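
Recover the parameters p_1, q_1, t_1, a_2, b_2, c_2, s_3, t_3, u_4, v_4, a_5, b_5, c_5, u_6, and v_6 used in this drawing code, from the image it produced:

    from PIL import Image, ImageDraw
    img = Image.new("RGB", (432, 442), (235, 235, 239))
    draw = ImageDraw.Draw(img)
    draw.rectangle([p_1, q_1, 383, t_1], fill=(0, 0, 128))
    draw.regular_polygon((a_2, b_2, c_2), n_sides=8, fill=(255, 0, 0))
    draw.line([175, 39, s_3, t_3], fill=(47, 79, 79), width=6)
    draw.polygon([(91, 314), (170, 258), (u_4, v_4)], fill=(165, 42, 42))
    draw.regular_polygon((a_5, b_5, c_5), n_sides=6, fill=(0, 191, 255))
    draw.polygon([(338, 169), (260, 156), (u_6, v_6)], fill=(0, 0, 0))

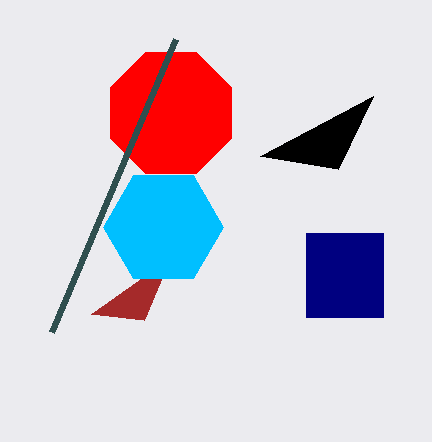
p_1 = 306, q_1 = 233, t_1 = 317, a_2 = 171, b_2 = 113, c_2 = 66, s_3 = 51, t_3 = 332, u_4 = 144, v_4 = 320, a_5 = 163, b_5 = 227, c_5 = 60, u_6 = 373, v_6 = 96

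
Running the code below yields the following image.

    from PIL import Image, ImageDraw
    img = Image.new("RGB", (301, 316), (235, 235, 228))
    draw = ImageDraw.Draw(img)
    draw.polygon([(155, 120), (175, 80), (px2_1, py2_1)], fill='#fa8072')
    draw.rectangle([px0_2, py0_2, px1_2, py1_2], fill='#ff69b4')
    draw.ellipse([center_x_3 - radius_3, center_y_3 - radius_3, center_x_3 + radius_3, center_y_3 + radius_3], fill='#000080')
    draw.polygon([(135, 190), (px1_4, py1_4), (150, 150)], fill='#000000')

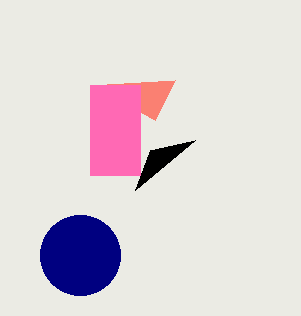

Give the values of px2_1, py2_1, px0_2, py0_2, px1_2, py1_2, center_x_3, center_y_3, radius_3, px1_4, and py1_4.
px2_1 = 90
py2_1 = 85
px0_2 = 90
py0_2 = 85
px1_2 = 140
py1_2 = 175
center_x_3 = 80
center_y_3 = 255
radius_3 = 40
px1_4 = 195
py1_4 = 140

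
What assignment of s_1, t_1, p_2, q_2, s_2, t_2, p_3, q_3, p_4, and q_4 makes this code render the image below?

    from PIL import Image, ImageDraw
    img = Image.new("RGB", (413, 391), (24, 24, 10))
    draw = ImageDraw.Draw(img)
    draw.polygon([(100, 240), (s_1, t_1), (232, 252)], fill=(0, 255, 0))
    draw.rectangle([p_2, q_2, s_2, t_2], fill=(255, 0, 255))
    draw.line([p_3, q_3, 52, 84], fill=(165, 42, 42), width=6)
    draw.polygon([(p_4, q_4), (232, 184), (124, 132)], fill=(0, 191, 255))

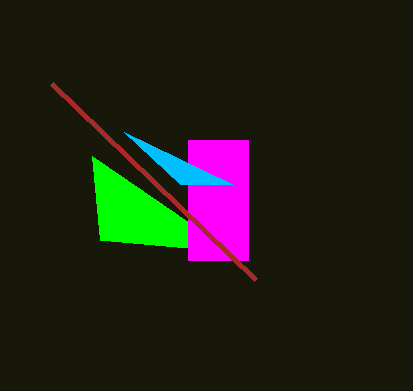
s_1 = 92, t_1 = 156, p_2 = 188, q_2 = 140, s_2 = 248, t_2 = 260, p_3 = 256, q_3 = 280, p_4 = 180, q_4 = 184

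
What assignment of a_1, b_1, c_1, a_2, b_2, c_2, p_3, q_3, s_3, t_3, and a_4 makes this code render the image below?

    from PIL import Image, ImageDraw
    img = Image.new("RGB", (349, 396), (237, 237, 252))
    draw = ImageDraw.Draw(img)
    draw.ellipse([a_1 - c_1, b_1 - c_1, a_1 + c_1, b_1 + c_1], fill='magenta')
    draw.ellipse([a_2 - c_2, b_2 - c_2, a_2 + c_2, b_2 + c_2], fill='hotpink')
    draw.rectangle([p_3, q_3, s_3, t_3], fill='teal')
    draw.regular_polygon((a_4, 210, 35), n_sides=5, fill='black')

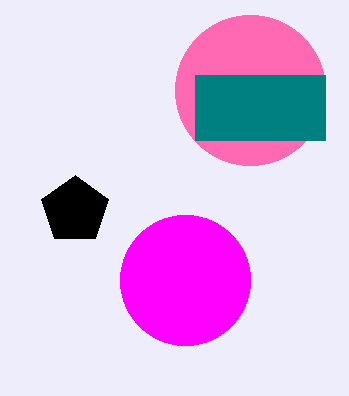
a_1 = 185; b_1 = 280; c_1 = 65; a_2 = 250; b_2 = 90; c_2 = 75; p_3 = 195; q_3 = 75; s_3 = 325; t_3 = 140; a_4 = 75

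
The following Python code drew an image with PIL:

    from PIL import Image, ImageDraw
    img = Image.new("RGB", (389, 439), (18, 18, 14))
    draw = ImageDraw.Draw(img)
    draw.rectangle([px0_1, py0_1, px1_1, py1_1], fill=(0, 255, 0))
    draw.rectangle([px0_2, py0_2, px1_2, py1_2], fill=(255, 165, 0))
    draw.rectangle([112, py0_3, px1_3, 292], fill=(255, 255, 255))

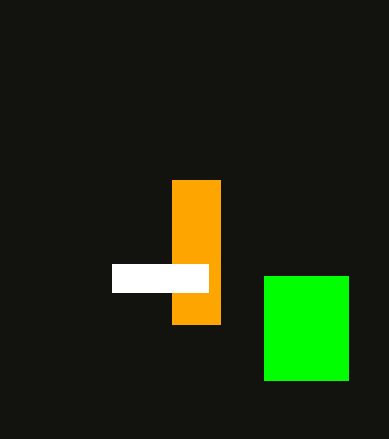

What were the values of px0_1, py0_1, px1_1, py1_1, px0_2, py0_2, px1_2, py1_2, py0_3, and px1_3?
px0_1 = 264, py0_1 = 276, px1_1 = 348, py1_1 = 380, px0_2 = 172, py0_2 = 180, px1_2 = 220, py1_2 = 324, py0_3 = 264, px1_3 = 208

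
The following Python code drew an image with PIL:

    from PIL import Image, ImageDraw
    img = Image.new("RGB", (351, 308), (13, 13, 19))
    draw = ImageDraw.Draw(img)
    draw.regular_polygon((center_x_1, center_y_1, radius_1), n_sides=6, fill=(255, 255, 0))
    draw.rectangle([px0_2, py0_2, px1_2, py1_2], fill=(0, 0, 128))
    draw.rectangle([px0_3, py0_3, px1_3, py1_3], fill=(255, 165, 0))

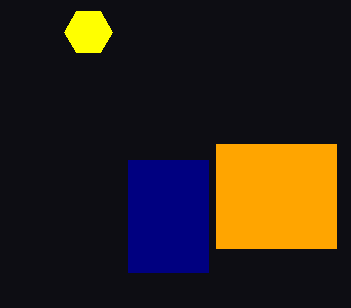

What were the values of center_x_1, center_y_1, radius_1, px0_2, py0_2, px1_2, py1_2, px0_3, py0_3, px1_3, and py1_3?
center_x_1 = 88, center_y_1 = 32, radius_1 = 24, px0_2 = 128, py0_2 = 160, px1_2 = 208, py1_2 = 272, px0_3 = 216, py0_3 = 144, px1_3 = 336, py1_3 = 248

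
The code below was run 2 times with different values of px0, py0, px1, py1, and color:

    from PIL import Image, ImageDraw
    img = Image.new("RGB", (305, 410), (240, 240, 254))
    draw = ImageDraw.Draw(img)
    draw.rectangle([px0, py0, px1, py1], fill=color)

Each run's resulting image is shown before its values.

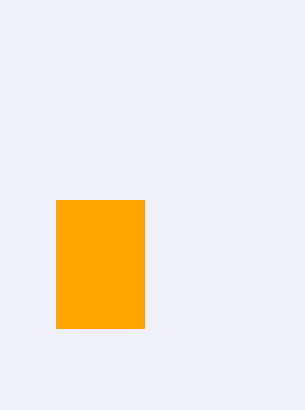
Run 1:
px0 = 56
py0 = 200
px1 = 144
py1 = 328
color = 'orange'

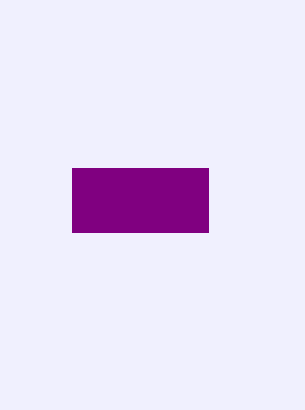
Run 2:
px0 = 72; py0 = 168; px1 = 208; py1 = 232; color = 'purple'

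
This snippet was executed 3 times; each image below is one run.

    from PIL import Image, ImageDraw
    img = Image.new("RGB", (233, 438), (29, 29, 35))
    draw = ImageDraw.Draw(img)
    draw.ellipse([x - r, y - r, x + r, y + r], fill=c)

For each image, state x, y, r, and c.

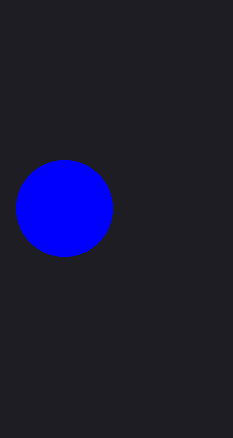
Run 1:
x = 64
y = 208
r = 48
c = 'blue'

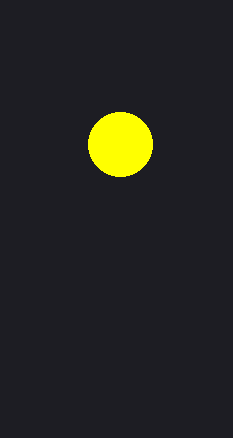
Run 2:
x = 120
y = 144
r = 32
c = 'yellow'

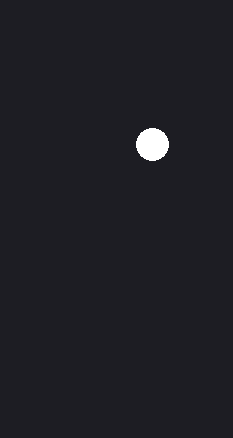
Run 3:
x = 152; y = 144; r = 16; c = 'white'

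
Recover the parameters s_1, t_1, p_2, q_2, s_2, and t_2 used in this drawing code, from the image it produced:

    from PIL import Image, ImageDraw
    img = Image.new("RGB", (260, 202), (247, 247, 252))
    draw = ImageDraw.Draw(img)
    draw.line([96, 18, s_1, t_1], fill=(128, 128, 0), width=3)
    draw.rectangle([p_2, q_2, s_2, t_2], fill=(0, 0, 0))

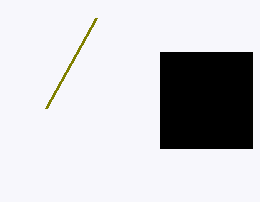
s_1 = 46; t_1 = 108; p_2 = 160; q_2 = 52; s_2 = 252; t_2 = 148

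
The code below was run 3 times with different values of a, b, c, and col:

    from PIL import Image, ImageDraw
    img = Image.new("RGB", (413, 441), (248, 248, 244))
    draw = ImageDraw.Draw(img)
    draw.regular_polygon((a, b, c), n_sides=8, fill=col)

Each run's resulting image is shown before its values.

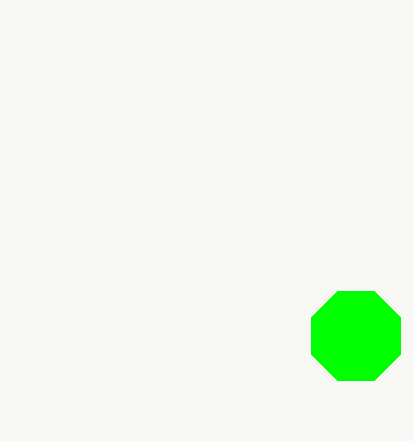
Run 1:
a = 356; b = 336; c = 48; col = 'lime'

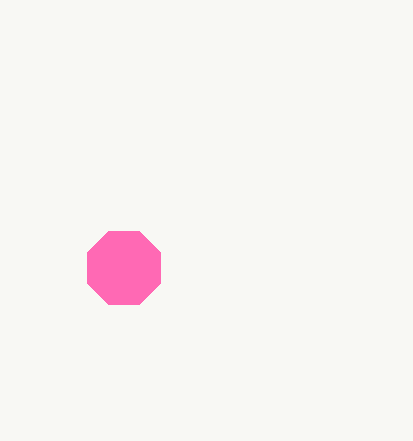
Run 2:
a = 124, b = 268, c = 40, col = 'hotpink'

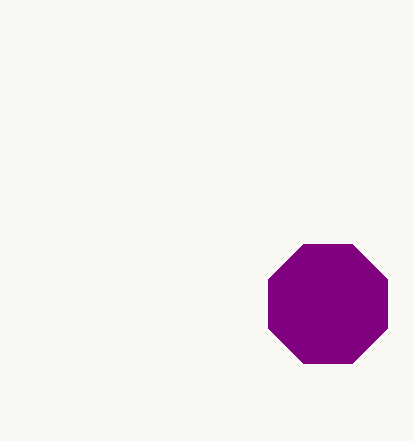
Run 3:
a = 328, b = 304, c = 64, col = 'purple'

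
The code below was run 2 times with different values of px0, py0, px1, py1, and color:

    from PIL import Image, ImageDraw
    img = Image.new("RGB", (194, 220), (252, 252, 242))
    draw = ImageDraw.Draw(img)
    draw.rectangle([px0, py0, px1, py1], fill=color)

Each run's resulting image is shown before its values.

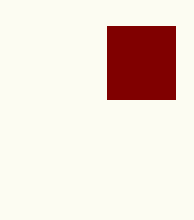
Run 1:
px0 = 107; py0 = 26; px1 = 175; py1 = 99; color = 'maroon'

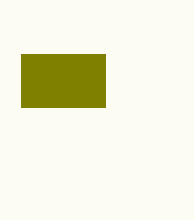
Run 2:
px0 = 21; py0 = 54; px1 = 105; py1 = 107; color = 'olive'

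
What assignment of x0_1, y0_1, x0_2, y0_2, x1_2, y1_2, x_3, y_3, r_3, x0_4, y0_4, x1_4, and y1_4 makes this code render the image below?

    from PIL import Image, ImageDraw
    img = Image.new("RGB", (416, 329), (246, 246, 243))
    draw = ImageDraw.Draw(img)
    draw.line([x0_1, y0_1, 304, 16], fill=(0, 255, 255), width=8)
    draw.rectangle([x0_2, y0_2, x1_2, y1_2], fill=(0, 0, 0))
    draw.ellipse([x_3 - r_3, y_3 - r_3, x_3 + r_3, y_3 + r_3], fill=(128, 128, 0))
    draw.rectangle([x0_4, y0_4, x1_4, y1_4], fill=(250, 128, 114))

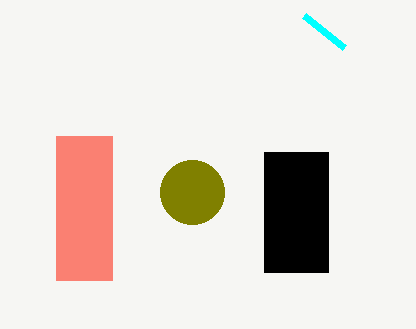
x0_1 = 344
y0_1 = 48
x0_2 = 264
y0_2 = 152
x1_2 = 328
y1_2 = 272
x_3 = 192
y_3 = 192
r_3 = 32
x0_4 = 56
y0_4 = 136
x1_4 = 112
y1_4 = 280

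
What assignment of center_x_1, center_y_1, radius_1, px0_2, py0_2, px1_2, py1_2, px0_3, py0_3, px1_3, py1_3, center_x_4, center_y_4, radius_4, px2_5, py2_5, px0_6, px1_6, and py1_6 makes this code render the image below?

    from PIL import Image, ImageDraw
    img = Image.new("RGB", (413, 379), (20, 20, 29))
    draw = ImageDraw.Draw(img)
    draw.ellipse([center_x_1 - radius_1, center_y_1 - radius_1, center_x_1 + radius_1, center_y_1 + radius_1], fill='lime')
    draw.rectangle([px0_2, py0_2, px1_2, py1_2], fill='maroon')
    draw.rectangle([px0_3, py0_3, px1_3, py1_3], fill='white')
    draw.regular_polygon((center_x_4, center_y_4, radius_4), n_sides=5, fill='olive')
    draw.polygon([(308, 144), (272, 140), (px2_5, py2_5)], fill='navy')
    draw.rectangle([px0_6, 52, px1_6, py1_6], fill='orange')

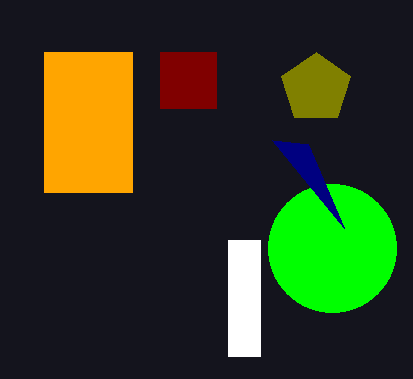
center_x_1 = 332; center_y_1 = 248; radius_1 = 64; px0_2 = 160; py0_2 = 52; px1_2 = 216; py1_2 = 108; px0_3 = 228; py0_3 = 240; px1_3 = 260; py1_3 = 356; center_x_4 = 316; center_y_4 = 88; radius_4 = 36; px2_5 = 344; py2_5 = 228; px0_6 = 44; px1_6 = 132; py1_6 = 192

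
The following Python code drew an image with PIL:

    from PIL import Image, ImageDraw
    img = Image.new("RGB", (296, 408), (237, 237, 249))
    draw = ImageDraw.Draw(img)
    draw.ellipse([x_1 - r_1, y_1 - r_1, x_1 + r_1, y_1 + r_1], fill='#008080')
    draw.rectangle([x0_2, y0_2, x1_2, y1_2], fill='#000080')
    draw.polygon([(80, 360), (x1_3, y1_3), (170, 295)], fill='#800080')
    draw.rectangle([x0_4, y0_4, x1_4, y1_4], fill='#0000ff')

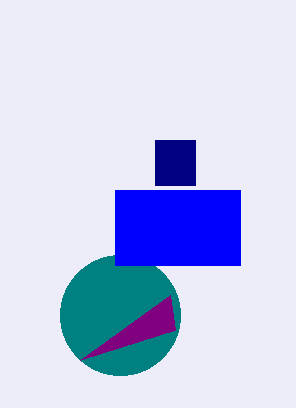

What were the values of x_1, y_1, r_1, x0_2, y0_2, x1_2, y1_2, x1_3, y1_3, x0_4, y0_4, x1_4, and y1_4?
x_1 = 120, y_1 = 315, r_1 = 60, x0_2 = 155, y0_2 = 140, x1_2 = 195, y1_2 = 185, x1_3 = 175, y1_3 = 330, x0_4 = 115, y0_4 = 190, x1_4 = 240, y1_4 = 265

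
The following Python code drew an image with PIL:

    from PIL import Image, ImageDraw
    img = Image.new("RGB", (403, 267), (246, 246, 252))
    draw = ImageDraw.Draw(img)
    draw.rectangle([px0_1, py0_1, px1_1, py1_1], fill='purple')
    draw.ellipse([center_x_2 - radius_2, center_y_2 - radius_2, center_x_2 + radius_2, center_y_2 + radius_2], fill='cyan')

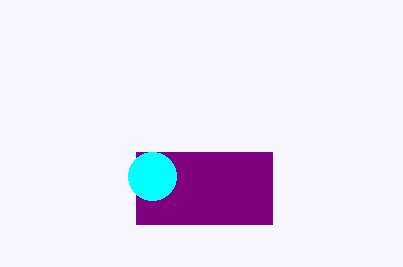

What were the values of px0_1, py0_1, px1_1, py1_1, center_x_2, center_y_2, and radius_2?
px0_1 = 136
py0_1 = 152
px1_1 = 272
py1_1 = 224
center_x_2 = 152
center_y_2 = 176
radius_2 = 24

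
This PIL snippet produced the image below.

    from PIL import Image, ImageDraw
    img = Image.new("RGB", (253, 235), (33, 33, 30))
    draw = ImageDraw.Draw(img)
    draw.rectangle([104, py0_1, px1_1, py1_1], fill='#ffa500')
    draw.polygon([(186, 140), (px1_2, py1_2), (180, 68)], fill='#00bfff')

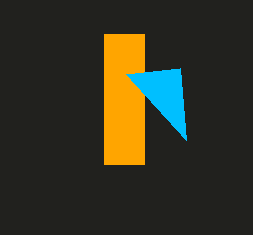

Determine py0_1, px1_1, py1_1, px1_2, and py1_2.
py0_1 = 34; px1_1 = 144; py1_1 = 164; px1_2 = 126; py1_2 = 74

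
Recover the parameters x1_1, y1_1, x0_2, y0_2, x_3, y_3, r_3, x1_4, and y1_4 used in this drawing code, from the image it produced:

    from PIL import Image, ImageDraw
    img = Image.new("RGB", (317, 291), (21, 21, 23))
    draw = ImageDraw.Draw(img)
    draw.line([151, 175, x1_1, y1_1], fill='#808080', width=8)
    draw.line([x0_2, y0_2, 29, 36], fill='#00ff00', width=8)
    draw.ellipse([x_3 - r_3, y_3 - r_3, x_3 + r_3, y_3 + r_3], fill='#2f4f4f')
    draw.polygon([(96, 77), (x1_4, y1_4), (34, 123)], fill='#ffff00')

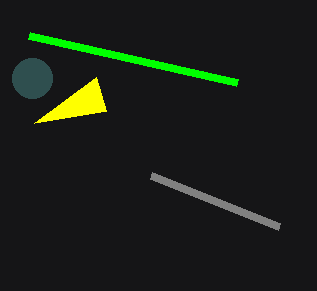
x1_1 = 279
y1_1 = 226
x0_2 = 237
y0_2 = 83
x_3 = 32
y_3 = 78
r_3 = 20
x1_4 = 106
y1_4 = 111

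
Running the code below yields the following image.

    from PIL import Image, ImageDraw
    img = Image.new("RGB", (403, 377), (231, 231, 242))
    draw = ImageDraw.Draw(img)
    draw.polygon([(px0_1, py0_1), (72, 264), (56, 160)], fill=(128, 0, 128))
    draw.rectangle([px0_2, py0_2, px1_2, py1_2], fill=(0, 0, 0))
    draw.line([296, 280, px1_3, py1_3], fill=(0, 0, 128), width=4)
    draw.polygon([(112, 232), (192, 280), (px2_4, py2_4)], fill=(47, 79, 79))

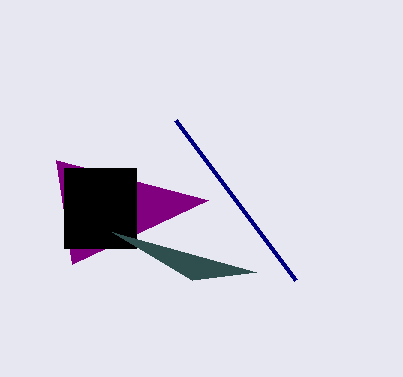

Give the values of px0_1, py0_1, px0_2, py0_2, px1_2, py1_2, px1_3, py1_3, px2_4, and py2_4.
px0_1 = 208
py0_1 = 200
px0_2 = 64
py0_2 = 168
px1_2 = 136
py1_2 = 248
px1_3 = 176
py1_3 = 120
px2_4 = 256
py2_4 = 272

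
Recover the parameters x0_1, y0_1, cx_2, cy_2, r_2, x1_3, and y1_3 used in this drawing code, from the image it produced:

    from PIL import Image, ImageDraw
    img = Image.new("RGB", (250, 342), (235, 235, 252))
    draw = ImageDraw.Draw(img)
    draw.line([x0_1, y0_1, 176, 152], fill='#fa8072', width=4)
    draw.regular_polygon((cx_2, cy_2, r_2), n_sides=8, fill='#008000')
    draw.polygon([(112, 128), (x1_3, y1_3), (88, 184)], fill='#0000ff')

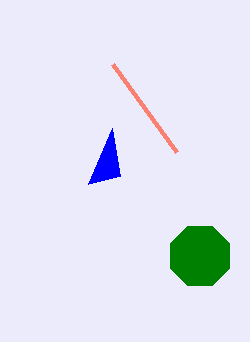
x0_1 = 112, y0_1 = 64, cx_2 = 200, cy_2 = 256, r_2 = 32, x1_3 = 120, y1_3 = 176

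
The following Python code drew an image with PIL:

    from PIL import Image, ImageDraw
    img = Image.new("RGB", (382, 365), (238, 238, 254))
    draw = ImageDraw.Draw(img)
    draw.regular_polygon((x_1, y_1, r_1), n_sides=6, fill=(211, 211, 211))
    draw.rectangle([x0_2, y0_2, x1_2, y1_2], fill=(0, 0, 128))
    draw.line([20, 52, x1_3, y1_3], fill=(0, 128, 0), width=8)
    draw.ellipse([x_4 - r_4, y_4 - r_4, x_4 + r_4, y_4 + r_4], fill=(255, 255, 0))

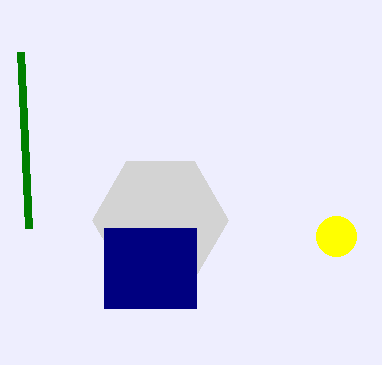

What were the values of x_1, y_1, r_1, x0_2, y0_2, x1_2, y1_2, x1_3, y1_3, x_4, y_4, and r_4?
x_1 = 160, y_1 = 220, r_1 = 68, x0_2 = 104, y0_2 = 228, x1_2 = 196, y1_2 = 308, x1_3 = 28, y1_3 = 228, x_4 = 336, y_4 = 236, r_4 = 20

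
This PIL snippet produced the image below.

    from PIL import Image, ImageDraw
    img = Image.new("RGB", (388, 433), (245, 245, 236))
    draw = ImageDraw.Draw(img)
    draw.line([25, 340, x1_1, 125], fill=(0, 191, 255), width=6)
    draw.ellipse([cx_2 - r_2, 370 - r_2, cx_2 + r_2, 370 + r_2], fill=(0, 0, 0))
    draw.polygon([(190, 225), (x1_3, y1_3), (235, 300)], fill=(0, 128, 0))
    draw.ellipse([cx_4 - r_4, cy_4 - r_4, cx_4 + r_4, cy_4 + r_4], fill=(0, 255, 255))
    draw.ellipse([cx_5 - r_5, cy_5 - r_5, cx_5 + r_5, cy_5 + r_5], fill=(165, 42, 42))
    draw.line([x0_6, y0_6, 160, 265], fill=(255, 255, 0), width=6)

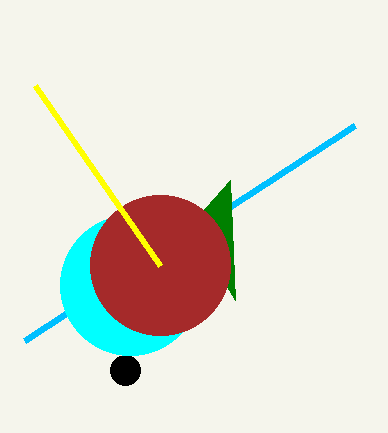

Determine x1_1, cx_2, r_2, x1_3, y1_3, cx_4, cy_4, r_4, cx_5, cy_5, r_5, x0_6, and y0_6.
x1_1 = 355; cx_2 = 125; r_2 = 15; x1_3 = 230; y1_3 = 180; cx_4 = 130; cy_4 = 285; r_4 = 70; cx_5 = 160; cy_5 = 265; r_5 = 70; x0_6 = 35; y0_6 = 85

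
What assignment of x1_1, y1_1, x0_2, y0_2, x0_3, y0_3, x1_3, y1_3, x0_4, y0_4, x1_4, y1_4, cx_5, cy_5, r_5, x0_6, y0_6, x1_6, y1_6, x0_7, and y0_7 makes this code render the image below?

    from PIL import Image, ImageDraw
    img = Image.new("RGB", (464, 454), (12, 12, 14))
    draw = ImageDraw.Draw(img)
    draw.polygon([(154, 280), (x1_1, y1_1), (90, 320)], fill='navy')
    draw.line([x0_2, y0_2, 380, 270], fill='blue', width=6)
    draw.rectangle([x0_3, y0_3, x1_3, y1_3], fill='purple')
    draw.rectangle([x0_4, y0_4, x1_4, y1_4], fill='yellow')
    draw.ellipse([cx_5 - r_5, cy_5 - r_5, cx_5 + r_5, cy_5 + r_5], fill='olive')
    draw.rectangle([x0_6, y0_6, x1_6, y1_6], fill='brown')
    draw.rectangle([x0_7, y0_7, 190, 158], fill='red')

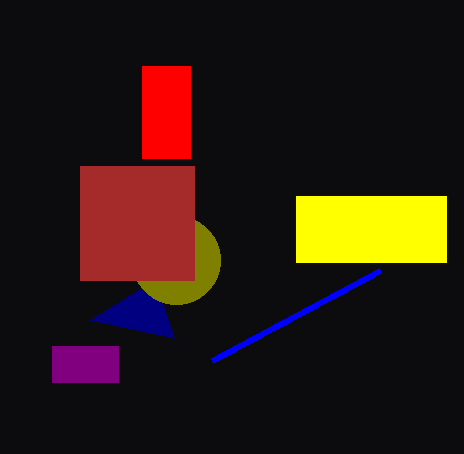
x1_1 = 174; y1_1 = 338; x0_2 = 212; y0_2 = 360; x0_3 = 52; y0_3 = 346; x1_3 = 118; y1_3 = 382; x0_4 = 296; y0_4 = 196; x1_4 = 446; y1_4 = 262; cx_5 = 176; cy_5 = 260; r_5 = 44; x0_6 = 80; y0_6 = 166; x1_6 = 194; y1_6 = 280; x0_7 = 142; y0_7 = 66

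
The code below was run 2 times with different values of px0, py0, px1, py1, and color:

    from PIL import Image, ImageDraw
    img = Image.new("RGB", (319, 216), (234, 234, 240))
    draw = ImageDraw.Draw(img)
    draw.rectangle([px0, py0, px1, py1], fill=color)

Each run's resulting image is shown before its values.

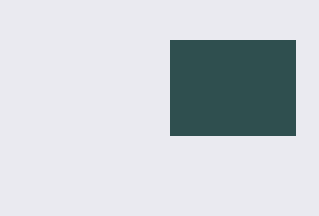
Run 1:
px0 = 170
py0 = 40
px1 = 295
py1 = 135
color = 'darkslategray'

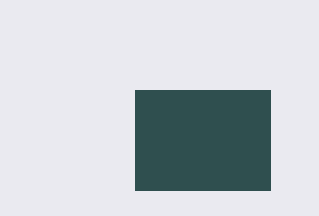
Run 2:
px0 = 135
py0 = 90
px1 = 270
py1 = 190
color = 'darkslategray'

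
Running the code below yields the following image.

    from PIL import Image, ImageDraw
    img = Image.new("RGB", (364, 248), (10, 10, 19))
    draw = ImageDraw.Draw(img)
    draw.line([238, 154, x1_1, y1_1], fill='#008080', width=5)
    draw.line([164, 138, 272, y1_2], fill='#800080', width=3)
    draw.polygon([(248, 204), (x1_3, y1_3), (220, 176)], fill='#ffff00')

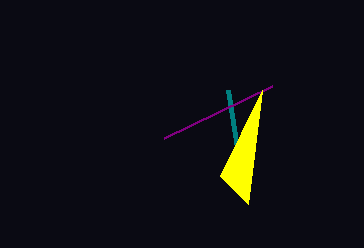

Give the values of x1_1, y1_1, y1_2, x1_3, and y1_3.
x1_1 = 228, y1_1 = 90, y1_2 = 86, x1_3 = 262, y1_3 = 90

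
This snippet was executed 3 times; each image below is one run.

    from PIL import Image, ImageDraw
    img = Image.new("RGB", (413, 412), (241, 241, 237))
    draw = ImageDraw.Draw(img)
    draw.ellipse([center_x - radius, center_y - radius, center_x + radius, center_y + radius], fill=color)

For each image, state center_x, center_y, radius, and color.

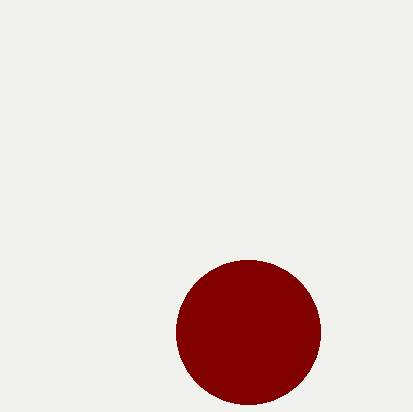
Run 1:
center_x = 248, center_y = 332, radius = 72, color = 'maroon'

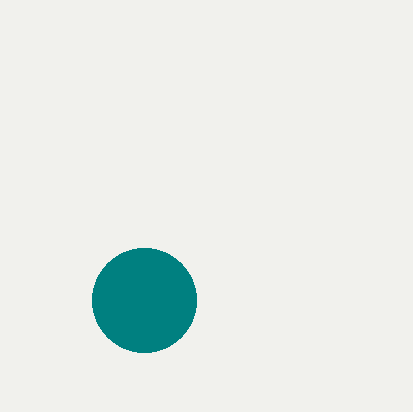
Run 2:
center_x = 144, center_y = 300, radius = 52, color = 'teal'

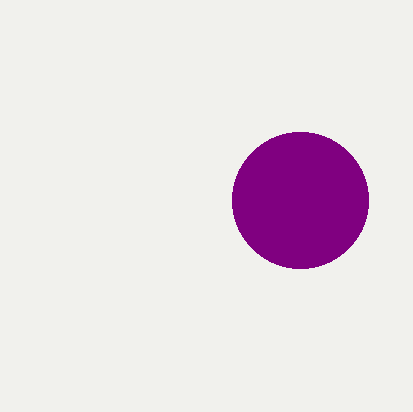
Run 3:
center_x = 300; center_y = 200; radius = 68; color = 'purple'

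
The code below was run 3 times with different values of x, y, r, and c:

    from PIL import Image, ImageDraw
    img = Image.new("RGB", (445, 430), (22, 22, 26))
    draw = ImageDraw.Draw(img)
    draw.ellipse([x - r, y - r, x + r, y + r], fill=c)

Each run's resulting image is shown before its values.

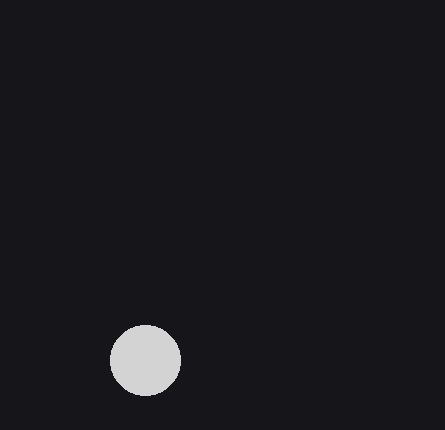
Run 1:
x = 145; y = 360; r = 35; c = 'lightgray'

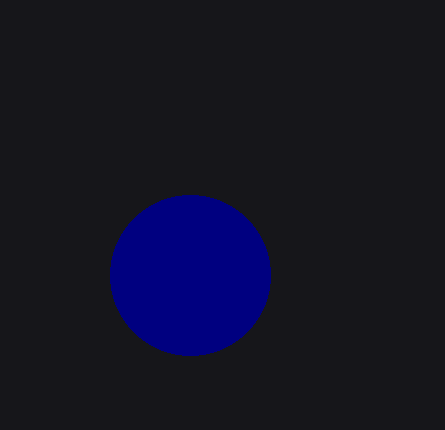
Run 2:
x = 190, y = 275, r = 80, c = 'navy'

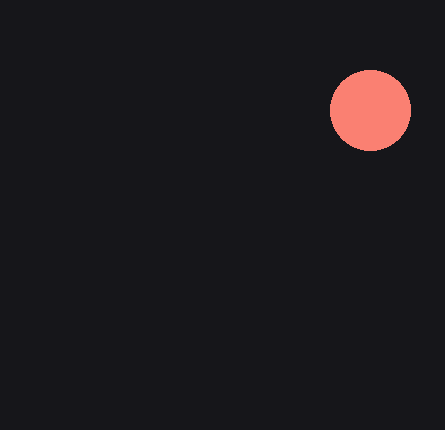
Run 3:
x = 370; y = 110; r = 40; c = 'salmon'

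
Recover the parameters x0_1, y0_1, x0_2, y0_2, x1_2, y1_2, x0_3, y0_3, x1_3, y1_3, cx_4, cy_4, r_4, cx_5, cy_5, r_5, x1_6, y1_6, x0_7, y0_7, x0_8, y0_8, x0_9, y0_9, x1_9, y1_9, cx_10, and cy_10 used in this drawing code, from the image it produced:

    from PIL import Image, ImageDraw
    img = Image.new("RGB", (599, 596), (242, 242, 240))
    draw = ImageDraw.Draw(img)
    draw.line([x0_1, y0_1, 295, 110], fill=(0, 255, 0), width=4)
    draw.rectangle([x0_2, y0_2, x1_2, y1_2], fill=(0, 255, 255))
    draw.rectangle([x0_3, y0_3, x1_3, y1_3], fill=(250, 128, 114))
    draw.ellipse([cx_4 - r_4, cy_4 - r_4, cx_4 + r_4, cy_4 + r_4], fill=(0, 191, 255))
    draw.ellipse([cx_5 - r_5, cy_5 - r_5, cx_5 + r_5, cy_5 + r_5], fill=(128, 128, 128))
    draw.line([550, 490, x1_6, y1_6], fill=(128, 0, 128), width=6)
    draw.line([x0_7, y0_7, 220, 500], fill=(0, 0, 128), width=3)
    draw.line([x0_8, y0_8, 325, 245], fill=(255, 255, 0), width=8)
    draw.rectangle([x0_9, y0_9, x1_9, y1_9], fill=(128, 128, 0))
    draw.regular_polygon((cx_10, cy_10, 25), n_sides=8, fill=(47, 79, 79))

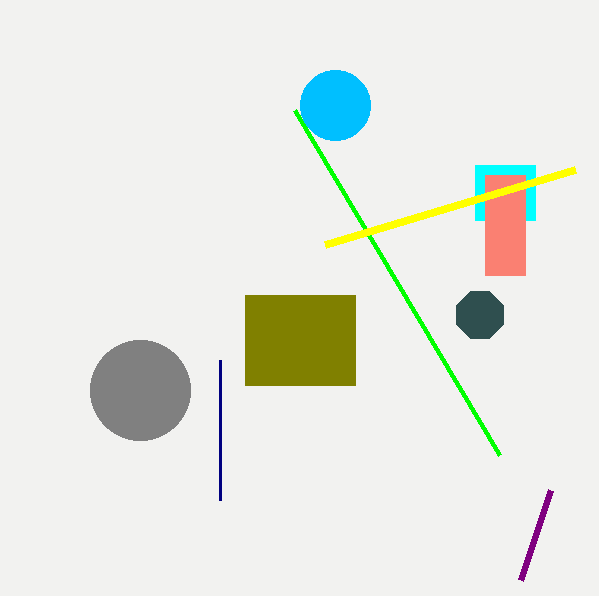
x0_1 = 500; y0_1 = 455; x0_2 = 475; y0_2 = 165; x1_2 = 535; y1_2 = 220; x0_3 = 485; y0_3 = 175; x1_3 = 525; y1_3 = 275; cx_4 = 335; cy_4 = 105; r_4 = 35; cx_5 = 140; cy_5 = 390; r_5 = 50; x1_6 = 520; y1_6 = 580; x0_7 = 220; y0_7 = 360; x0_8 = 575; y0_8 = 170; x0_9 = 245; y0_9 = 295; x1_9 = 355; y1_9 = 385; cx_10 = 480; cy_10 = 315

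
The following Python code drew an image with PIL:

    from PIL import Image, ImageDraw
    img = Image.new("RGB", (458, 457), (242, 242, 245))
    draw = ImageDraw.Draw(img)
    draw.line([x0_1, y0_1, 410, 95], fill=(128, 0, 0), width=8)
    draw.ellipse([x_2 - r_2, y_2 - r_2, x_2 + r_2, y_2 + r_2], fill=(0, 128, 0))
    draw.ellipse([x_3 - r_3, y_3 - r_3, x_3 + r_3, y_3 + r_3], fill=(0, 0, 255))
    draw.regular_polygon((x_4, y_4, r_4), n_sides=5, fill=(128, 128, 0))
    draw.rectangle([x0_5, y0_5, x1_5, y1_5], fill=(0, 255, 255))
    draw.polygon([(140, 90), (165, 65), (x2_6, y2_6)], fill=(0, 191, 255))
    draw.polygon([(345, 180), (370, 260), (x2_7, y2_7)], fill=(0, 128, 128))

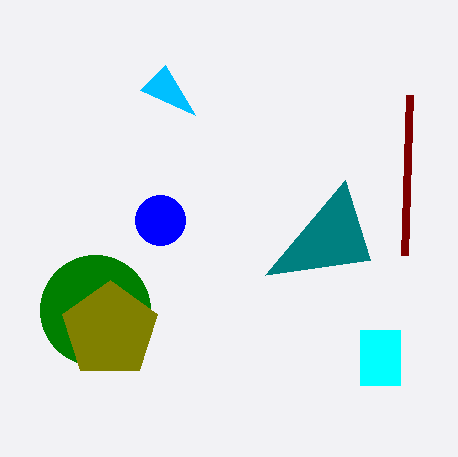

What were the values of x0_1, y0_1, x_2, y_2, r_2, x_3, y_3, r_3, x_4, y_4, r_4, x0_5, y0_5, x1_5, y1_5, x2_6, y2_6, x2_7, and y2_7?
x0_1 = 405; y0_1 = 255; x_2 = 95; y_2 = 310; r_2 = 55; x_3 = 160; y_3 = 220; r_3 = 25; x_4 = 110; y_4 = 330; r_4 = 50; x0_5 = 360; y0_5 = 330; x1_5 = 400; y1_5 = 385; x2_6 = 195; y2_6 = 115; x2_7 = 265; y2_7 = 275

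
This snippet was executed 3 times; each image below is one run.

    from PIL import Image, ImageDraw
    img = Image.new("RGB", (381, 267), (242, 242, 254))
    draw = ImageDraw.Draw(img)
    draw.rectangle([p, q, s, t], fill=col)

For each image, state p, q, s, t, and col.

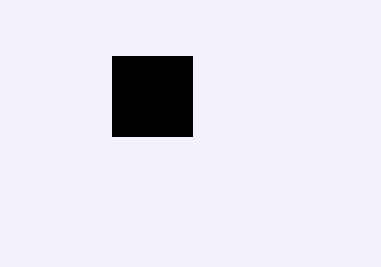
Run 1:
p = 112; q = 56; s = 192; t = 136; col = 'black'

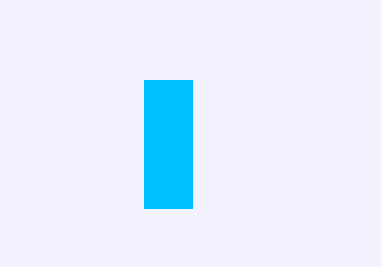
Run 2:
p = 144; q = 80; s = 192; t = 208; col = 'deepskyblue'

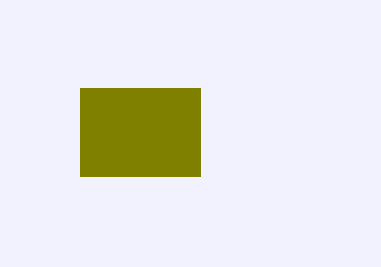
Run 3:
p = 80
q = 88
s = 200
t = 176
col = 'olive'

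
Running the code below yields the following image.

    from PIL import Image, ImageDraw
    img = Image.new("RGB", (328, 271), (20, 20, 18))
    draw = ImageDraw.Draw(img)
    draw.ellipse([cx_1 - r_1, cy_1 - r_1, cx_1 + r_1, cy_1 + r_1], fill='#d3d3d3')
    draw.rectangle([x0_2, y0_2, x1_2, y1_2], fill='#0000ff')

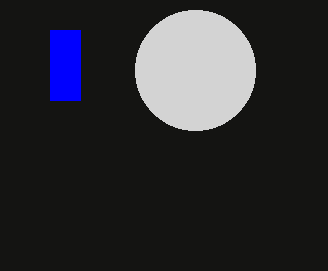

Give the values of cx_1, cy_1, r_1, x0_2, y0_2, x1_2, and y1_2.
cx_1 = 195, cy_1 = 70, r_1 = 60, x0_2 = 50, y0_2 = 30, x1_2 = 80, y1_2 = 100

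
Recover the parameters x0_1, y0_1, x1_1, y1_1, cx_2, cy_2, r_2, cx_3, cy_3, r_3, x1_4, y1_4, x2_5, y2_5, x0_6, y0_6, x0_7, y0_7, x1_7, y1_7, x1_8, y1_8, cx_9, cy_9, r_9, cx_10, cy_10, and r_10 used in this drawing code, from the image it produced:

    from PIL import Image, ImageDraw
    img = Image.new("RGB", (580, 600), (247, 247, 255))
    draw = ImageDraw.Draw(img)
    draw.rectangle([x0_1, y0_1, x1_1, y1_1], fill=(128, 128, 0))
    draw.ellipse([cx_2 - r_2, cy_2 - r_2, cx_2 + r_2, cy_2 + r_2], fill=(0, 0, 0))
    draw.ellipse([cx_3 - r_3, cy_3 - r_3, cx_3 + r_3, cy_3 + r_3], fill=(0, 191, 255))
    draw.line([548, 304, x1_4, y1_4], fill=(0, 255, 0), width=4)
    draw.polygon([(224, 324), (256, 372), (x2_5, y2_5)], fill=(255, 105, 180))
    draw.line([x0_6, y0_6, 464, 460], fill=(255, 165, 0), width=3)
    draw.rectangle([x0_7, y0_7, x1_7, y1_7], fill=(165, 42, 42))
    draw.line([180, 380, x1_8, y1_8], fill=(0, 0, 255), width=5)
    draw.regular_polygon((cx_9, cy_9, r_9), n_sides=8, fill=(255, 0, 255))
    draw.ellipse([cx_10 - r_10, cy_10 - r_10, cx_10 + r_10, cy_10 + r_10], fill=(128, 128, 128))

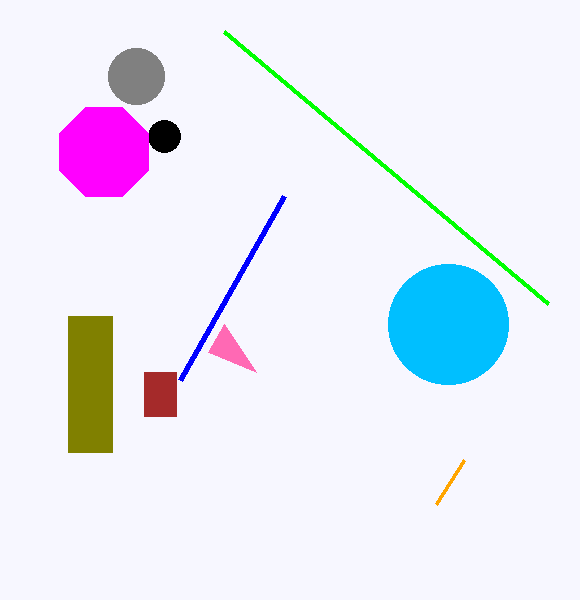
x0_1 = 68; y0_1 = 316; x1_1 = 112; y1_1 = 452; cx_2 = 164; cy_2 = 136; r_2 = 16; cx_3 = 448; cy_3 = 324; r_3 = 60; x1_4 = 224; y1_4 = 32; x2_5 = 208; y2_5 = 352; x0_6 = 436; y0_6 = 504; x0_7 = 144; y0_7 = 372; x1_7 = 176; y1_7 = 416; x1_8 = 284; y1_8 = 196; cx_9 = 104; cy_9 = 152; r_9 = 48; cx_10 = 136; cy_10 = 76; r_10 = 28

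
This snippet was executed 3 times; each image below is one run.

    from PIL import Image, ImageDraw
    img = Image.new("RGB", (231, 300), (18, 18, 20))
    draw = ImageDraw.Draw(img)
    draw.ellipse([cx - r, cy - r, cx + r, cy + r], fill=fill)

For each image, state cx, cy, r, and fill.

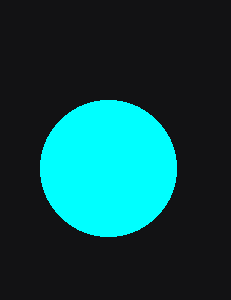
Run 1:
cx = 108; cy = 168; r = 68; fill = 'cyan'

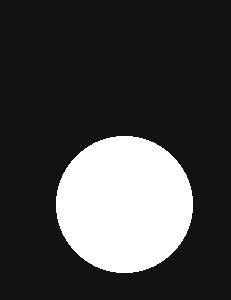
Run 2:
cx = 124
cy = 204
r = 68
fill = 'white'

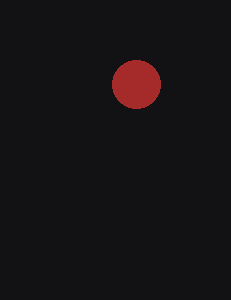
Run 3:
cx = 136
cy = 84
r = 24
fill = 'brown'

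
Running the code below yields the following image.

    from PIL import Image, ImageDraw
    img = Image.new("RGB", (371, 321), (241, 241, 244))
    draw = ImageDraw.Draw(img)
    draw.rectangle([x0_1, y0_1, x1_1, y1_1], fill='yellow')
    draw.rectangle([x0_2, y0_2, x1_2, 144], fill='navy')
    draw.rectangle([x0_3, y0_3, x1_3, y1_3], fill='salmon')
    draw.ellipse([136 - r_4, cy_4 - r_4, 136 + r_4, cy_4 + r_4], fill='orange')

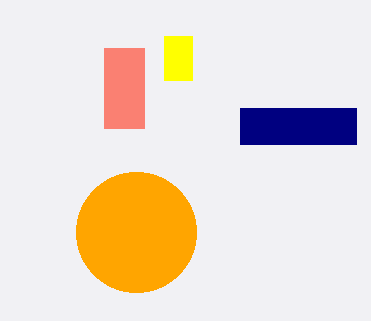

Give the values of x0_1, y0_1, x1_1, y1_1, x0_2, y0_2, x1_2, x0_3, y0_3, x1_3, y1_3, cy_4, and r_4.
x0_1 = 164
y0_1 = 36
x1_1 = 192
y1_1 = 80
x0_2 = 240
y0_2 = 108
x1_2 = 356
x0_3 = 104
y0_3 = 48
x1_3 = 144
y1_3 = 128
cy_4 = 232
r_4 = 60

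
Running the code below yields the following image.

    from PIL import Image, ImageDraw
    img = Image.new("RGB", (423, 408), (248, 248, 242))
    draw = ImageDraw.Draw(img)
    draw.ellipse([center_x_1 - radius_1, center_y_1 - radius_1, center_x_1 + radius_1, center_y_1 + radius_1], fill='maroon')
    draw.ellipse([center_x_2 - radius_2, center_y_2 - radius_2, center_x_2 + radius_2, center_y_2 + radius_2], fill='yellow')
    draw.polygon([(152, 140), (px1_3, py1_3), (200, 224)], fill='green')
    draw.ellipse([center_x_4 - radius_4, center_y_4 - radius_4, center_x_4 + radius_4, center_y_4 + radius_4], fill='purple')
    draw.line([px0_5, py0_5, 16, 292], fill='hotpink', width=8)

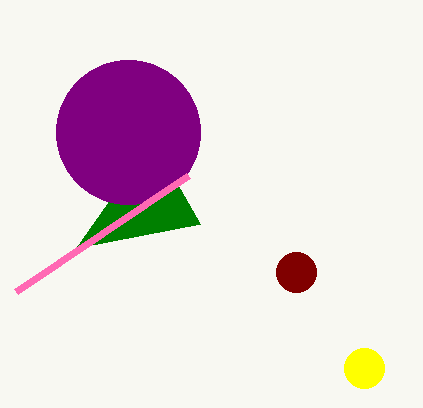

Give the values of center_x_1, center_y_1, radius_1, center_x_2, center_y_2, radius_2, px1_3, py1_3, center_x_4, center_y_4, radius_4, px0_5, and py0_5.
center_x_1 = 296
center_y_1 = 272
radius_1 = 20
center_x_2 = 364
center_y_2 = 368
radius_2 = 20
px1_3 = 76
py1_3 = 248
center_x_4 = 128
center_y_4 = 132
radius_4 = 72
px0_5 = 188
py0_5 = 176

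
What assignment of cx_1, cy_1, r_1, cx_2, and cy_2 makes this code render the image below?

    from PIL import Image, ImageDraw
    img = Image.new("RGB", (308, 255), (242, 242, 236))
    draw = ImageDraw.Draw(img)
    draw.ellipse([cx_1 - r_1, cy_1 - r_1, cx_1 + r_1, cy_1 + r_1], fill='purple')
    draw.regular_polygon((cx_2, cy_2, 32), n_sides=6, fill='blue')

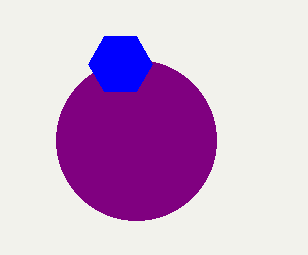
cx_1 = 136, cy_1 = 140, r_1 = 80, cx_2 = 120, cy_2 = 64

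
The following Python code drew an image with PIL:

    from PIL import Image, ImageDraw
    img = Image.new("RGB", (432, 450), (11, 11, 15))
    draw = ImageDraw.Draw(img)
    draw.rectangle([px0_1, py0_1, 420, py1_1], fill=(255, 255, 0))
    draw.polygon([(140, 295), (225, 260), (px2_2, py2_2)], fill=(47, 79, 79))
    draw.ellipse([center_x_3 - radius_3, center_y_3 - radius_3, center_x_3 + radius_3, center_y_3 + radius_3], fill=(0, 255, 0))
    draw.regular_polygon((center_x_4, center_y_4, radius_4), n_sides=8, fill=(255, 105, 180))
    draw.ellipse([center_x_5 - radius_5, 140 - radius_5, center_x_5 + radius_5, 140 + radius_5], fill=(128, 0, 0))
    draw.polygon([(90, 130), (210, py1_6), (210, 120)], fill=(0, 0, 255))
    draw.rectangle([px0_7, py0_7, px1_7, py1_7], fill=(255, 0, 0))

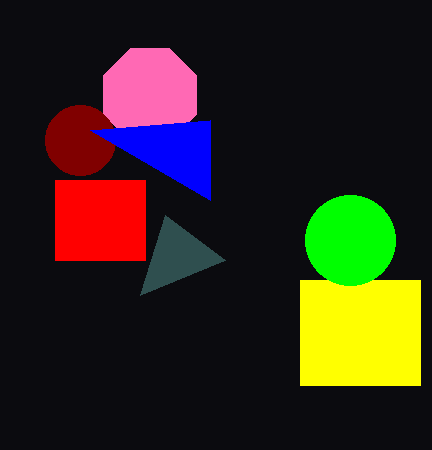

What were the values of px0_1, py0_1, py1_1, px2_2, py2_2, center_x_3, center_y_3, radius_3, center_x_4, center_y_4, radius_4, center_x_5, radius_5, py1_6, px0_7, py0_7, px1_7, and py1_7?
px0_1 = 300; py0_1 = 280; py1_1 = 385; px2_2 = 165; py2_2 = 215; center_x_3 = 350; center_y_3 = 240; radius_3 = 45; center_x_4 = 150; center_y_4 = 95; radius_4 = 50; center_x_5 = 80; radius_5 = 35; py1_6 = 200; px0_7 = 55; py0_7 = 180; px1_7 = 145; py1_7 = 260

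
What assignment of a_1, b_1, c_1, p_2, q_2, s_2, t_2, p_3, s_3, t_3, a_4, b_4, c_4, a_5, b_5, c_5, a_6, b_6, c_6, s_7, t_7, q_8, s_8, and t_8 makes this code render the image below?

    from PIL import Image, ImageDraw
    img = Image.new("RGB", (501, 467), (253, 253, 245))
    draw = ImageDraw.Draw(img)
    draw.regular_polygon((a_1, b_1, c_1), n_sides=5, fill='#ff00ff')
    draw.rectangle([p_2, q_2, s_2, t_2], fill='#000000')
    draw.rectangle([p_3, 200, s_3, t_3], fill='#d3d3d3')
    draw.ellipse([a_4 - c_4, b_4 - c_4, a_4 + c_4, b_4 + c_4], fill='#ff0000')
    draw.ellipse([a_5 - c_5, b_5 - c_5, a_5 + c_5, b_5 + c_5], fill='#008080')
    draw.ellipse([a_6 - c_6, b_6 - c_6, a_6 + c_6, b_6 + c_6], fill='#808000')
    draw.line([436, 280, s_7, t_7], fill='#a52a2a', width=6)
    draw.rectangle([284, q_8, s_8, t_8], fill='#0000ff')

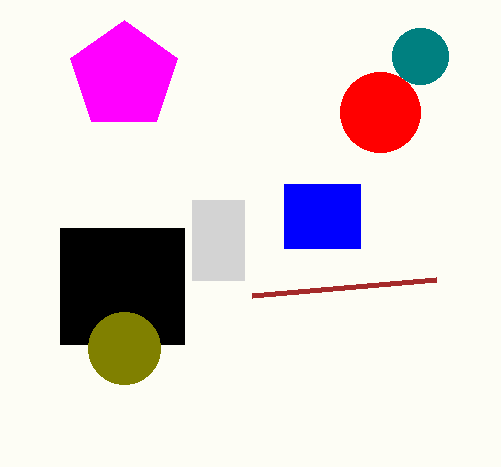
a_1 = 124, b_1 = 76, c_1 = 56, p_2 = 60, q_2 = 228, s_2 = 184, t_2 = 344, p_3 = 192, s_3 = 244, t_3 = 280, a_4 = 380, b_4 = 112, c_4 = 40, a_5 = 420, b_5 = 56, c_5 = 28, a_6 = 124, b_6 = 348, c_6 = 36, s_7 = 252, t_7 = 296, q_8 = 184, s_8 = 360, t_8 = 248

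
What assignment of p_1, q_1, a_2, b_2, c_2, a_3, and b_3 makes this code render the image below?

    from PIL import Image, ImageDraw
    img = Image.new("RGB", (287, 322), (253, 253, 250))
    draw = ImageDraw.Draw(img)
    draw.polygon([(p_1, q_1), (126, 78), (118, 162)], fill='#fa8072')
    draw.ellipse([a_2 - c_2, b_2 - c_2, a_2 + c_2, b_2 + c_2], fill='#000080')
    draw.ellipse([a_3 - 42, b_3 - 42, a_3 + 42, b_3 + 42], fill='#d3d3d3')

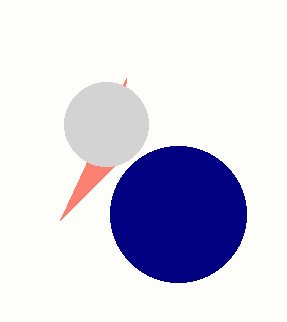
p_1 = 60, q_1 = 220, a_2 = 178, b_2 = 214, c_2 = 68, a_3 = 106, b_3 = 124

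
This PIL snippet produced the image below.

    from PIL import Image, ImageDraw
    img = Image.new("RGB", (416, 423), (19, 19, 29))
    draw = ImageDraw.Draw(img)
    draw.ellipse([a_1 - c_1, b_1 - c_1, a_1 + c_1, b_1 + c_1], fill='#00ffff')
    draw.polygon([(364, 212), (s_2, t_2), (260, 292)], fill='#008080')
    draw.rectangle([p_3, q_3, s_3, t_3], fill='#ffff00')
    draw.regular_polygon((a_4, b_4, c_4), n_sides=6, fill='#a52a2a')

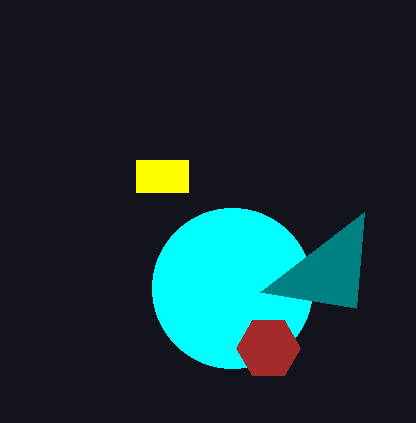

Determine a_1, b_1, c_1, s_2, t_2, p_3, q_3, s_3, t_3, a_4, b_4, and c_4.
a_1 = 232; b_1 = 288; c_1 = 80; s_2 = 356; t_2 = 308; p_3 = 136; q_3 = 160; s_3 = 188; t_3 = 192; a_4 = 268; b_4 = 348; c_4 = 32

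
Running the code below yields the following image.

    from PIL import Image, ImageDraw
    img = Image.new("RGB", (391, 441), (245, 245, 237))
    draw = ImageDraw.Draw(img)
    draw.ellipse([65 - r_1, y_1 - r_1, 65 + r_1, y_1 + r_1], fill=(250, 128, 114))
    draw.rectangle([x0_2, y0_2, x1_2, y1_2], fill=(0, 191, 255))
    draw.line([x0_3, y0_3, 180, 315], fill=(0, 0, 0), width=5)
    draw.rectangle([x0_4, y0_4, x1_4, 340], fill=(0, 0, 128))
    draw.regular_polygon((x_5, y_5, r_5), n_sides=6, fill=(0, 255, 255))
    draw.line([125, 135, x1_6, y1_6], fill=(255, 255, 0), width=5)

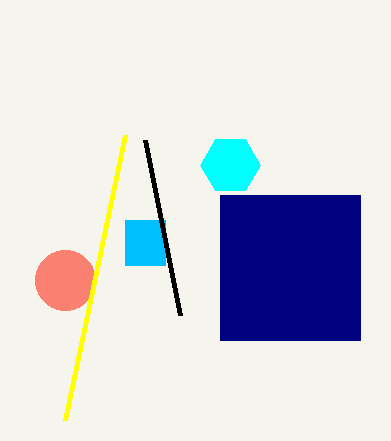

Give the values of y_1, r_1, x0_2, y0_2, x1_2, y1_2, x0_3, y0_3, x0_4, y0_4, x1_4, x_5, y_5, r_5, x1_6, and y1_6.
y_1 = 280
r_1 = 30
x0_2 = 125
y0_2 = 220
x1_2 = 165
y1_2 = 265
x0_3 = 145
y0_3 = 140
x0_4 = 220
y0_4 = 195
x1_4 = 360
x_5 = 230
y_5 = 165
r_5 = 30
x1_6 = 65
y1_6 = 420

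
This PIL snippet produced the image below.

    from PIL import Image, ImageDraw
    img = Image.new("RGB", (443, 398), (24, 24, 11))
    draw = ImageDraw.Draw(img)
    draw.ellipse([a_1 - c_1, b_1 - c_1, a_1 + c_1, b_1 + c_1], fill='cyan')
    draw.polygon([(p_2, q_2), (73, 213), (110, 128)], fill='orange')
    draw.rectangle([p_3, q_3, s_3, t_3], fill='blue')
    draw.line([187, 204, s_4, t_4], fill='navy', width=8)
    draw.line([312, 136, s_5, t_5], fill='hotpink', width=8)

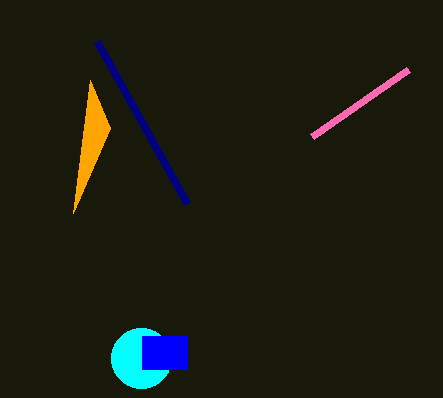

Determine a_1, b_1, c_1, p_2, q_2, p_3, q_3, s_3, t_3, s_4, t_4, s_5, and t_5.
a_1 = 141, b_1 = 358, c_1 = 30, p_2 = 90, q_2 = 80, p_3 = 142, q_3 = 336, s_3 = 187, t_3 = 369, s_4 = 97, t_4 = 42, s_5 = 408, t_5 = 69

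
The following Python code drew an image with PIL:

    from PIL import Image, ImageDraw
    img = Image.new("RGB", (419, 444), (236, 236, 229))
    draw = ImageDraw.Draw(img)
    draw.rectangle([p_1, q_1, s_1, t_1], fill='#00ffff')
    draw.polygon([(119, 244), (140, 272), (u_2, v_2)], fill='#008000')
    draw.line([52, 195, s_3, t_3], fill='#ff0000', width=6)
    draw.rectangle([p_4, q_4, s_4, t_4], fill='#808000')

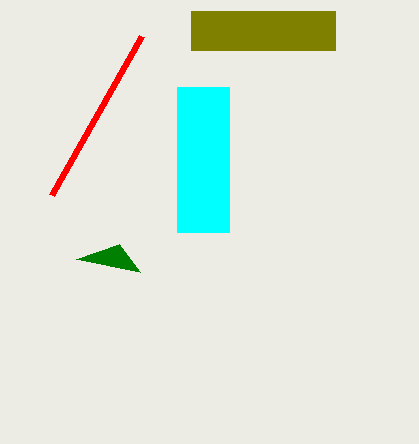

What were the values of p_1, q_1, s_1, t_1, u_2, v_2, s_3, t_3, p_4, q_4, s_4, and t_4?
p_1 = 177, q_1 = 87, s_1 = 229, t_1 = 232, u_2 = 76, v_2 = 259, s_3 = 142, t_3 = 36, p_4 = 191, q_4 = 11, s_4 = 335, t_4 = 50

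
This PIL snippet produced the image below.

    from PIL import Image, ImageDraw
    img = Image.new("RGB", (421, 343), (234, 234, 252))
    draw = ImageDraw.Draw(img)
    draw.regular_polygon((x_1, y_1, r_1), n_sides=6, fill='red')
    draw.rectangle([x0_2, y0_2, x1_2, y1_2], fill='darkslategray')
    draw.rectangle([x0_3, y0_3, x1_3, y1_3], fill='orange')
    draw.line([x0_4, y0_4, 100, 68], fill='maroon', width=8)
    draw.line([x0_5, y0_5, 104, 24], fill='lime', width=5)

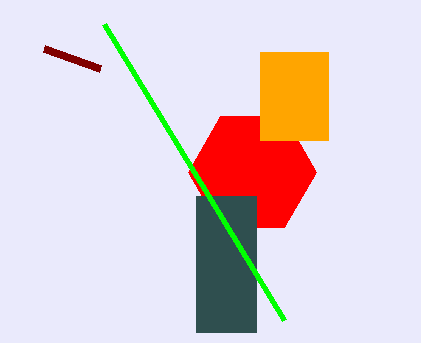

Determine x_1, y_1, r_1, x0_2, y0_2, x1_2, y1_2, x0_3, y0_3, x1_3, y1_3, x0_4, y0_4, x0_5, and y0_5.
x_1 = 252; y_1 = 172; r_1 = 64; x0_2 = 196; y0_2 = 196; x1_2 = 256; y1_2 = 332; x0_3 = 260; y0_3 = 52; x1_3 = 328; y1_3 = 140; x0_4 = 44; y0_4 = 48; x0_5 = 284; y0_5 = 320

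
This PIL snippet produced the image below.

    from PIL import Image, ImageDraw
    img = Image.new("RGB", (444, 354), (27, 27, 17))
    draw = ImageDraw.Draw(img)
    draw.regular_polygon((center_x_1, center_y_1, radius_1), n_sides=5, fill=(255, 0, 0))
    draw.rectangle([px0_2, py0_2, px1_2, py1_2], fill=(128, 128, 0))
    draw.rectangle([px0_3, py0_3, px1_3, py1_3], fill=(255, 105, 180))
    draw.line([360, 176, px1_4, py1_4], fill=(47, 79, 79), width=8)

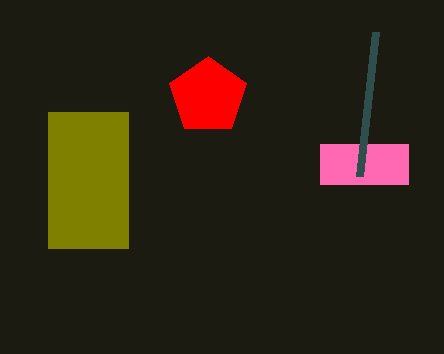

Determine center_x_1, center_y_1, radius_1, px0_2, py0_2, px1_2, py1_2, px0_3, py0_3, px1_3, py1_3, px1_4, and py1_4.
center_x_1 = 208
center_y_1 = 96
radius_1 = 40
px0_2 = 48
py0_2 = 112
px1_2 = 128
py1_2 = 248
px0_3 = 320
py0_3 = 144
px1_3 = 408
py1_3 = 184
px1_4 = 376
py1_4 = 32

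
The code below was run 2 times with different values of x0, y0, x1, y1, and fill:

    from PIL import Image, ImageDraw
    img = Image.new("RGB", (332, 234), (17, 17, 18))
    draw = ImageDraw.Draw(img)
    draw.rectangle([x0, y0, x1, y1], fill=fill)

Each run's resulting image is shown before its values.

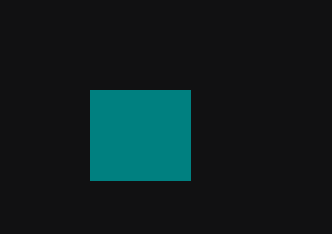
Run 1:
x0 = 90, y0 = 90, x1 = 190, y1 = 180, fill = 'teal'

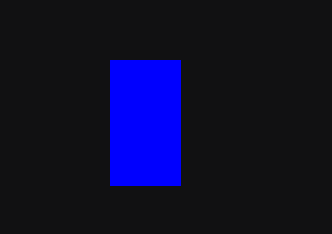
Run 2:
x0 = 110, y0 = 60, x1 = 180, y1 = 185, fill = 'blue'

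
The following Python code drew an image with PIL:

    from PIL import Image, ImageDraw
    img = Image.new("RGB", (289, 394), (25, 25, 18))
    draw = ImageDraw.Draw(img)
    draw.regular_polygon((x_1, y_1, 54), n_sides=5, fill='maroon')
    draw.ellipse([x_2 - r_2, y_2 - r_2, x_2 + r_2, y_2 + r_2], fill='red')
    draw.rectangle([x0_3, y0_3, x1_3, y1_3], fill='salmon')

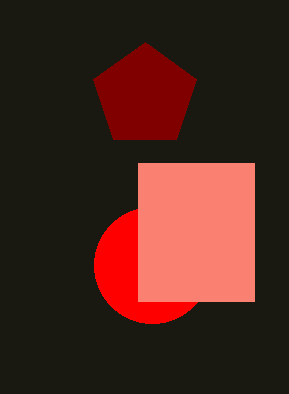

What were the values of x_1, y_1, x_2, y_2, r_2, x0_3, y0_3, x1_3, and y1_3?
x_1 = 145; y_1 = 96; x_2 = 152; y_2 = 265; r_2 = 58; x0_3 = 138; y0_3 = 163; x1_3 = 254; y1_3 = 301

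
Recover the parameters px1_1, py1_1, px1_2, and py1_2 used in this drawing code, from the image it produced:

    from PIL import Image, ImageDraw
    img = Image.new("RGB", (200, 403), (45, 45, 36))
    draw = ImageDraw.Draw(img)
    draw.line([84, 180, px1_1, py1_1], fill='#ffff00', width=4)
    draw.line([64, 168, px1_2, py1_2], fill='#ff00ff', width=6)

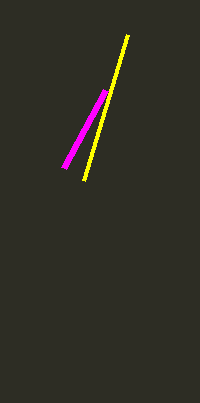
px1_1 = 128
py1_1 = 34
px1_2 = 106
py1_2 = 90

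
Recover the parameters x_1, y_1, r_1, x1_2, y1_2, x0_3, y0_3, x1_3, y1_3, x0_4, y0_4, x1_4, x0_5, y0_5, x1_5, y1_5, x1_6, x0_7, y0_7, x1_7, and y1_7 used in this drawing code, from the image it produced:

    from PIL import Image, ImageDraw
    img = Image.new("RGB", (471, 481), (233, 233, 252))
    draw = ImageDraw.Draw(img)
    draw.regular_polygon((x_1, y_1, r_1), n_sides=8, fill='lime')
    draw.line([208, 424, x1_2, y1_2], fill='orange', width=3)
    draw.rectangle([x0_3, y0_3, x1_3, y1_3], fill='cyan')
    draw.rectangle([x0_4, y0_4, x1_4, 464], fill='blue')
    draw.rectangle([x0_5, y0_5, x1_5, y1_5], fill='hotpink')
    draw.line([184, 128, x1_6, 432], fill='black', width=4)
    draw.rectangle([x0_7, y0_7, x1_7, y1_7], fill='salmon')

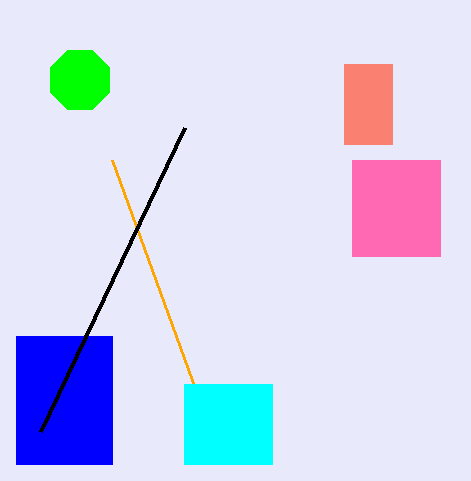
x_1 = 80
y_1 = 80
r_1 = 32
x1_2 = 112
y1_2 = 160
x0_3 = 184
y0_3 = 384
x1_3 = 272
y1_3 = 464
x0_4 = 16
y0_4 = 336
x1_4 = 112
x0_5 = 352
y0_5 = 160
x1_5 = 440
y1_5 = 256
x1_6 = 40
x0_7 = 344
y0_7 = 64
x1_7 = 392
y1_7 = 144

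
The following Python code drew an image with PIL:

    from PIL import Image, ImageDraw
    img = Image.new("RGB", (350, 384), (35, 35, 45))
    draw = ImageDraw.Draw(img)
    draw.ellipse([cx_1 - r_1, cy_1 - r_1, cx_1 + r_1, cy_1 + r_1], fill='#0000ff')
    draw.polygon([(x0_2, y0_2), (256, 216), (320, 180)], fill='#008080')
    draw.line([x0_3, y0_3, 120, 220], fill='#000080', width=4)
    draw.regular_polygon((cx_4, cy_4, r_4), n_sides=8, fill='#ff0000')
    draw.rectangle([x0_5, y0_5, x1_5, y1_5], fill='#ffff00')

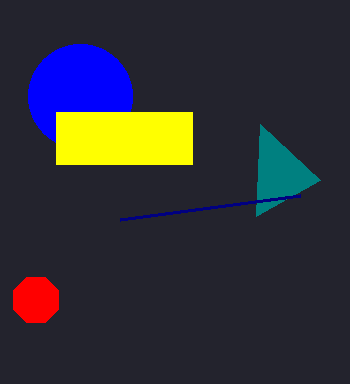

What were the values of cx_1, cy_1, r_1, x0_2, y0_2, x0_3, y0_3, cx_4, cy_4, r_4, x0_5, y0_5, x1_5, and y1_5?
cx_1 = 80, cy_1 = 96, r_1 = 52, x0_2 = 260, y0_2 = 124, x0_3 = 300, y0_3 = 196, cx_4 = 36, cy_4 = 300, r_4 = 24, x0_5 = 56, y0_5 = 112, x1_5 = 192, y1_5 = 164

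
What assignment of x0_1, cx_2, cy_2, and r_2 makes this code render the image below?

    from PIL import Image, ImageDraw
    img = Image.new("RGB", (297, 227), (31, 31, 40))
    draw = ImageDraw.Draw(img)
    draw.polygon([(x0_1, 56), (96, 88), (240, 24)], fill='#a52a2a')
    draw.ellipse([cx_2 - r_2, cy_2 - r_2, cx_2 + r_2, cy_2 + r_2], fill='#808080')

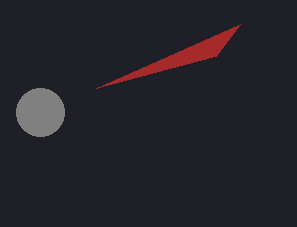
x0_1 = 216
cx_2 = 40
cy_2 = 112
r_2 = 24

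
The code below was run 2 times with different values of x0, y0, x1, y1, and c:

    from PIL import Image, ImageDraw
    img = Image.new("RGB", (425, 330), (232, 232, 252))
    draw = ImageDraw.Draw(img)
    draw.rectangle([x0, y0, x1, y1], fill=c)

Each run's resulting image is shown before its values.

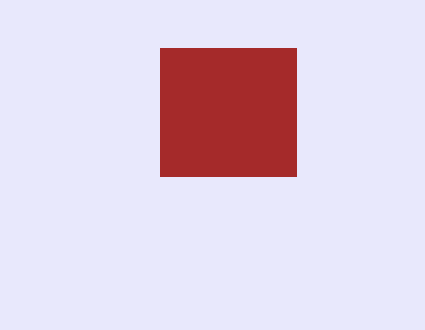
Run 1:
x0 = 160
y0 = 48
x1 = 296
y1 = 176
c = 'brown'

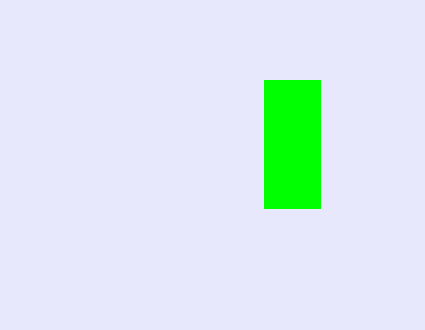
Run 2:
x0 = 264, y0 = 80, x1 = 320, y1 = 208, c = 'lime'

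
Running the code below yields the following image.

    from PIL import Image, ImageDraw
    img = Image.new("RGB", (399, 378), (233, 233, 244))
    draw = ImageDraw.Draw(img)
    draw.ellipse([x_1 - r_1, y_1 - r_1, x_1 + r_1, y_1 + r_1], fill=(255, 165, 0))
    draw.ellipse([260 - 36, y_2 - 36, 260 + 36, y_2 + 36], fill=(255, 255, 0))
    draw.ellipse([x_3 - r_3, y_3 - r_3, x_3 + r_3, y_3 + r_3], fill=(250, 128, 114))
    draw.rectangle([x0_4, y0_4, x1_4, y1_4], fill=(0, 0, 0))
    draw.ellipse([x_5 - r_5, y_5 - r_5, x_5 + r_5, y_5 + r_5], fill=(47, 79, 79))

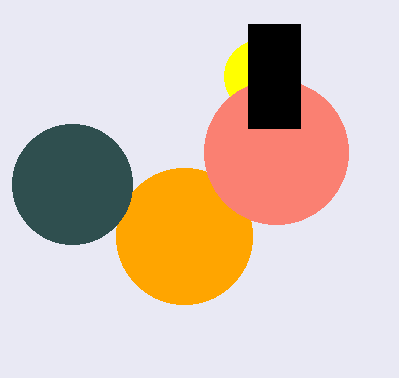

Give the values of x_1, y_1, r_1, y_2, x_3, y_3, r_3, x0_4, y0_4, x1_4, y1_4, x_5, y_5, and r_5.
x_1 = 184; y_1 = 236; r_1 = 68; y_2 = 76; x_3 = 276; y_3 = 152; r_3 = 72; x0_4 = 248; y0_4 = 24; x1_4 = 300; y1_4 = 128; x_5 = 72; y_5 = 184; r_5 = 60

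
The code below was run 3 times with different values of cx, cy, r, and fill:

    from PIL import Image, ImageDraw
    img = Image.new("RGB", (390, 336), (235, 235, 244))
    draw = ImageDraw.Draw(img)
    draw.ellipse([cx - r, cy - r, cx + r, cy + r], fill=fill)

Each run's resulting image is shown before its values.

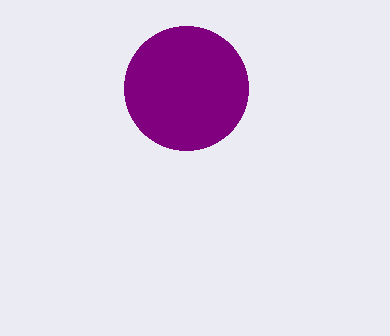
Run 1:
cx = 186, cy = 88, r = 62, fill = 'purple'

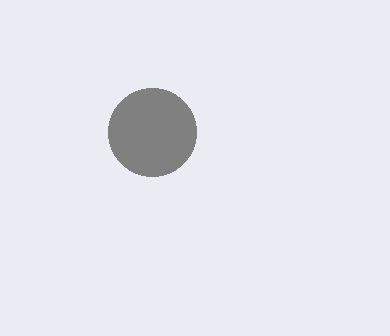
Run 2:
cx = 152; cy = 132; r = 44; fill = 'gray'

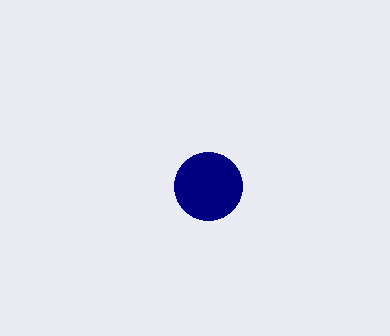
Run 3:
cx = 208, cy = 186, r = 34, fill = 'navy'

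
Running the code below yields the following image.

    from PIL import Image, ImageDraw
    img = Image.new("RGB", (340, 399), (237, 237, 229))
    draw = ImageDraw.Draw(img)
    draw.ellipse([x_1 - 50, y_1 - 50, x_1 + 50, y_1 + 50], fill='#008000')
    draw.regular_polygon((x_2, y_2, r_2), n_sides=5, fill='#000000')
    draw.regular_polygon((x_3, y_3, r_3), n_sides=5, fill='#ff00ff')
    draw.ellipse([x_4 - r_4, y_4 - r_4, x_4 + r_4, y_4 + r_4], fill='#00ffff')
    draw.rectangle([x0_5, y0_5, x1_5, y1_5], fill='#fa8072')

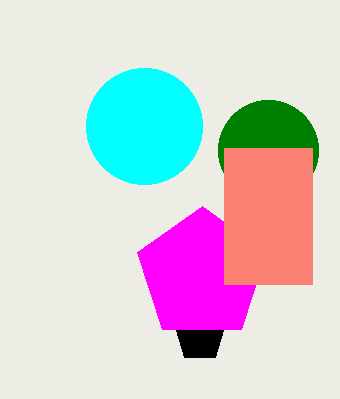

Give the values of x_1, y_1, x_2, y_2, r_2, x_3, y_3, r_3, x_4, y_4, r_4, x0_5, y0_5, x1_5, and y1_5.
x_1 = 268; y_1 = 150; x_2 = 200; y_2 = 336; r_2 = 26; x_3 = 202; y_3 = 274; r_3 = 68; x_4 = 144; y_4 = 126; r_4 = 58; x0_5 = 224; y0_5 = 148; x1_5 = 312; y1_5 = 284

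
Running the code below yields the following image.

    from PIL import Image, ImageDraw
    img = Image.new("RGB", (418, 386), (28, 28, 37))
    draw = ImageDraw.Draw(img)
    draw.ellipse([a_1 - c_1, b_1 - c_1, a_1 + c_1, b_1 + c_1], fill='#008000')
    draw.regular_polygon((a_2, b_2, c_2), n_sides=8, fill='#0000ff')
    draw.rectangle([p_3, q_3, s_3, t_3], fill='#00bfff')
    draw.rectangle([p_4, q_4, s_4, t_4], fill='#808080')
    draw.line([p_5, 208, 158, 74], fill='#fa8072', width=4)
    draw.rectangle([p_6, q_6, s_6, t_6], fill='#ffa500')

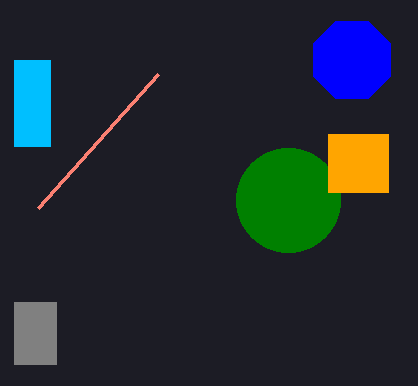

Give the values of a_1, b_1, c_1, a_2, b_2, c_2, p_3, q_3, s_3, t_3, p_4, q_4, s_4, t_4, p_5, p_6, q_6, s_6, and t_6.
a_1 = 288
b_1 = 200
c_1 = 52
a_2 = 352
b_2 = 60
c_2 = 42
p_3 = 14
q_3 = 60
s_3 = 50
t_3 = 146
p_4 = 14
q_4 = 302
s_4 = 56
t_4 = 364
p_5 = 38
p_6 = 328
q_6 = 134
s_6 = 388
t_6 = 192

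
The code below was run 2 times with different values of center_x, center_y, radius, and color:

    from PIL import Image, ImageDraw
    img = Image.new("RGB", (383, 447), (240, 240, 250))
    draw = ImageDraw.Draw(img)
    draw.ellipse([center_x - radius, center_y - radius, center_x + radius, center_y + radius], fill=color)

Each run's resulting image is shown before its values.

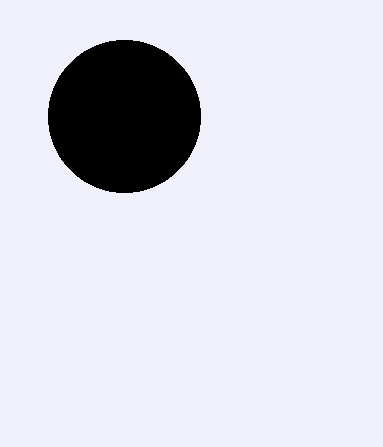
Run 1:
center_x = 124
center_y = 116
radius = 76
color = 'black'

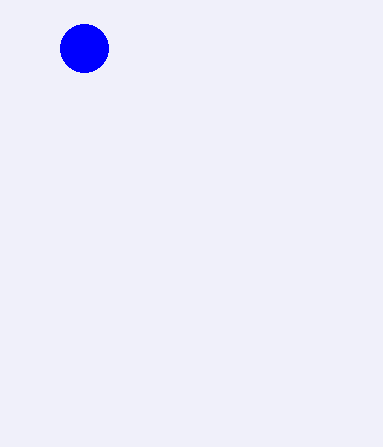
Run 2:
center_x = 84; center_y = 48; radius = 24; color = 'blue'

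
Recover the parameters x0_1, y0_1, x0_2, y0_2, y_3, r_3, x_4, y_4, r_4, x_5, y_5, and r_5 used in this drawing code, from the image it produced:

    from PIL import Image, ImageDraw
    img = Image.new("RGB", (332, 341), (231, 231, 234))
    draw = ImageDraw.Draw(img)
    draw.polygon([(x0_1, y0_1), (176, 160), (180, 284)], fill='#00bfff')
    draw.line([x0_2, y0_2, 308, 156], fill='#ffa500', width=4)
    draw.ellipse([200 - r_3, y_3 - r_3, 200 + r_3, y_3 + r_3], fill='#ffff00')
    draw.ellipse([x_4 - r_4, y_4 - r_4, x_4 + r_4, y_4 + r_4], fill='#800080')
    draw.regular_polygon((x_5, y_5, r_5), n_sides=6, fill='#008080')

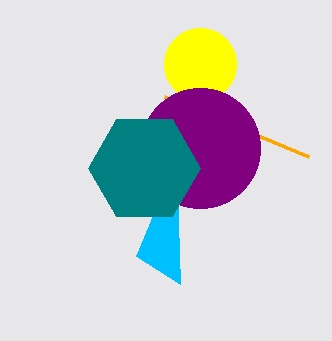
x0_1 = 136; y0_1 = 256; x0_2 = 164; y0_2 = 96; y_3 = 64; r_3 = 36; x_4 = 200; y_4 = 148; r_4 = 60; x_5 = 144; y_5 = 168; r_5 = 56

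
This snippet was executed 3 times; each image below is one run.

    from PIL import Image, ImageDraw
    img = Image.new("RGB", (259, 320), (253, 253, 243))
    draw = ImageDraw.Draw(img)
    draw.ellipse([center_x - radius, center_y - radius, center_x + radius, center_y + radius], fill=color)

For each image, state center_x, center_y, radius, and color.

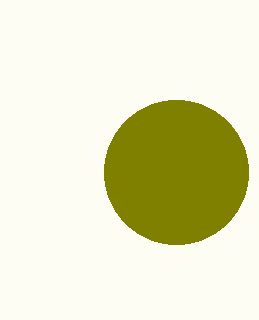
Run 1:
center_x = 176
center_y = 172
radius = 72
color = 'olive'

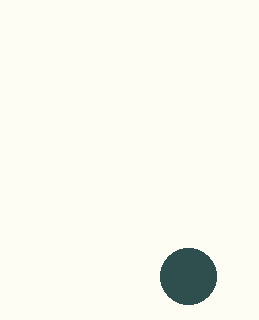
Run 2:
center_x = 188, center_y = 276, radius = 28, color = 'darkslategray'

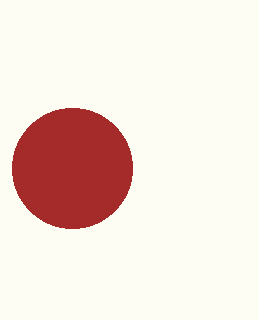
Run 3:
center_x = 72, center_y = 168, radius = 60, color = 'brown'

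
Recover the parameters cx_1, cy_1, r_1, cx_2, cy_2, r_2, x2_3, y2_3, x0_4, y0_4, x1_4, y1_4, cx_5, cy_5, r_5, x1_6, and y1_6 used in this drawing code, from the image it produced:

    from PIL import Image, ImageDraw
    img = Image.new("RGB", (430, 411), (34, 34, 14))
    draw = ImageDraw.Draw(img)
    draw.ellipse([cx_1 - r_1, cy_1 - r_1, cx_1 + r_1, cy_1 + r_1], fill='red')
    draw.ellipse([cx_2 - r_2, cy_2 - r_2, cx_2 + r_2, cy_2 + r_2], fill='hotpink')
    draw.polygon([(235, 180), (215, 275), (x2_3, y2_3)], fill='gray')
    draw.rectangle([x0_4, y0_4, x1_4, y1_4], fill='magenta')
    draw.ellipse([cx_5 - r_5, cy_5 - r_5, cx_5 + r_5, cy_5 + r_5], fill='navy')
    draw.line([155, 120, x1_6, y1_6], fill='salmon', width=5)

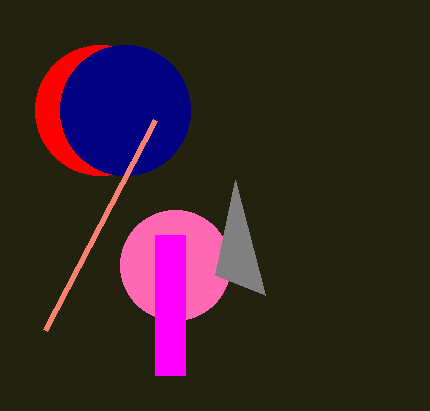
cx_1 = 100; cy_1 = 110; r_1 = 65; cx_2 = 175; cy_2 = 265; r_2 = 55; x2_3 = 265; y2_3 = 295; x0_4 = 155; y0_4 = 235; x1_4 = 185; y1_4 = 375; cx_5 = 125; cy_5 = 110; r_5 = 65; x1_6 = 45; y1_6 = 330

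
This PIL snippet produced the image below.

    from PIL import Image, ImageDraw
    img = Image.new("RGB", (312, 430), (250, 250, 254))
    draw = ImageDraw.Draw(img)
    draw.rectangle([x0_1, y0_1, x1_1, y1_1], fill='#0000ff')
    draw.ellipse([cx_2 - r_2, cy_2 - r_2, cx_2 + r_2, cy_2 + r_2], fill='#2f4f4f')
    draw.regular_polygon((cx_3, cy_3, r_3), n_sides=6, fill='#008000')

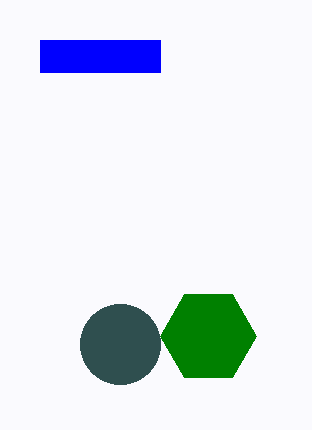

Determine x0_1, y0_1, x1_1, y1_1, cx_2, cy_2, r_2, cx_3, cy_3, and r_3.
x0_1 = 40; y0_1 = 40; x1_1 = 160; y1_1 = 72; cx_2 = 120; cy_2 = 344; r_2 = 40; cx_3 = 208; cy_3 = 336; r_3 = 48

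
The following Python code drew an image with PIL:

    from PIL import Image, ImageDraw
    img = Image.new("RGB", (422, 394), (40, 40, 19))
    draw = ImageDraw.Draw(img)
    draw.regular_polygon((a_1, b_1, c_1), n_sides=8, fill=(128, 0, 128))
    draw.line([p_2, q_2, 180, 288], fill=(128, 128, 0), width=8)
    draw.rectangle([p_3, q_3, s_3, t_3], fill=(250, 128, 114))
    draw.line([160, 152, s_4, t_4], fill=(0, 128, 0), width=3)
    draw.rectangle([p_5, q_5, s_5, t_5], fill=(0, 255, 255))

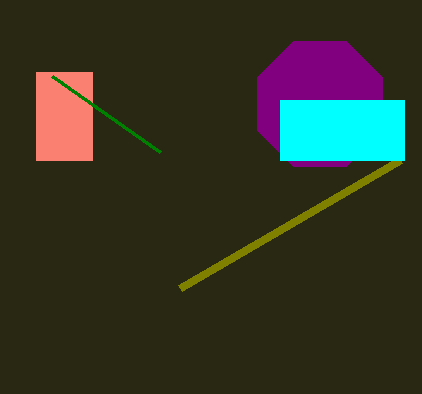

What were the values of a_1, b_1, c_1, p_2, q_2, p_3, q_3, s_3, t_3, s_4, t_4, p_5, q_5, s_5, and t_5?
a_1 = 320, b_1 = 104, c_1 = 68, p_2 = 400, q_2 = 160, p_3 = 36, q_3 = 72, s_3 = 92, t_3 = 160, s_4 = 52, t_4 = 76, p_5 = 280, q_5 = 100, s_5 = 404, t_5 = 160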